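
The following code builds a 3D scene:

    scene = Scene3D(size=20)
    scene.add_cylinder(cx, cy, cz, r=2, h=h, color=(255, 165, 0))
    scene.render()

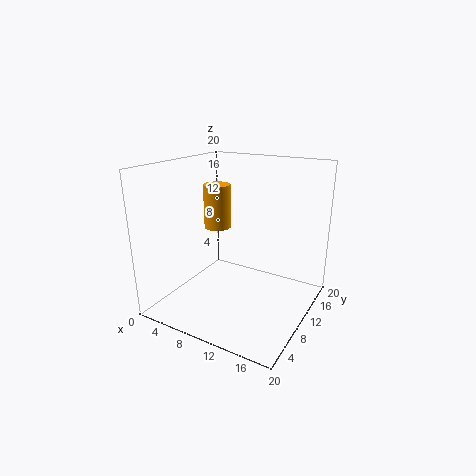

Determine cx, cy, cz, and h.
cx = 5; cy = 12.5; cz = 10; h = 6.5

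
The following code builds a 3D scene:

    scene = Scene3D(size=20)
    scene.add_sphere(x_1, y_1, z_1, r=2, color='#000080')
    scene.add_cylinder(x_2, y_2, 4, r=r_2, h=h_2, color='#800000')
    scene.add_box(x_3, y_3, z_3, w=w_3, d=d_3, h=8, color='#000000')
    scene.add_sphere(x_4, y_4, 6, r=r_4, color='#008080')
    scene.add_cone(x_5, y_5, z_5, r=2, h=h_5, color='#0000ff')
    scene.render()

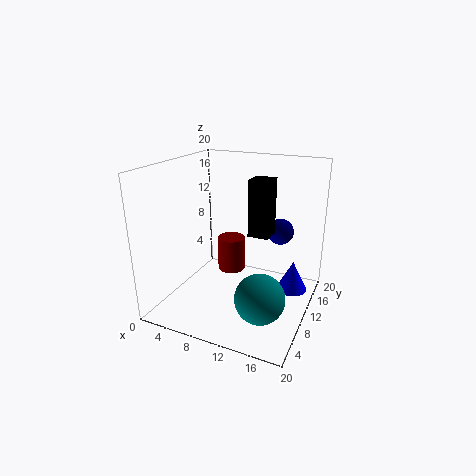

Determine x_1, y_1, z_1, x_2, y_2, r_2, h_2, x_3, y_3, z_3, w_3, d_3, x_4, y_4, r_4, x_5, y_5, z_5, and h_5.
x_1 = 14; y_1 = 17; z_1 = 9; x_2 = 8; y_2 = 12; r_2 = 2; h_2 = 5; x_3 = 11; y_3 = 11; z_3 = 10; w_3 = 3; d_3 = 3; x_4 = 16; y_4 = 3; r_4 = 3; x_5 = 18; y_5 = 10; z_5 = 4; h_5 = 4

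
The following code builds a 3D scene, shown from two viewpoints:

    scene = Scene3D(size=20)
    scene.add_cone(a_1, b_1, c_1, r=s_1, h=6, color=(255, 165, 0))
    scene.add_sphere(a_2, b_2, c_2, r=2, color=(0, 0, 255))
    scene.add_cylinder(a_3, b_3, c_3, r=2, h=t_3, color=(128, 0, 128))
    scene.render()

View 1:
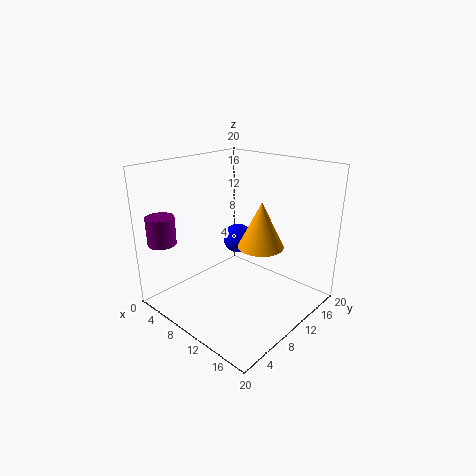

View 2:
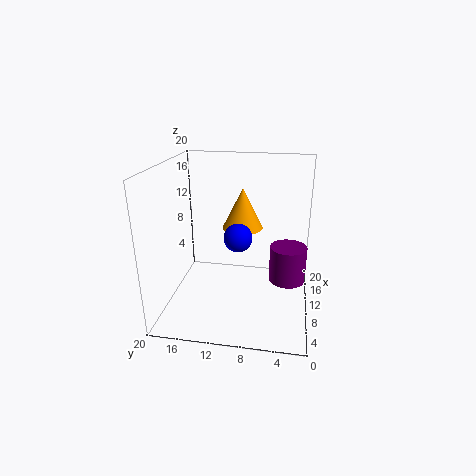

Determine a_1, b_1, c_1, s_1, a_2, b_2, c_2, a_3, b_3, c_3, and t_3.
a_1 = 14
b_1 = 10
c_1 = 10
s_1 = 3
a_2 = 10
b_2 = 10
c_2 = 10
a_3 = 2
b_3 = 3
c_3 = 9
t_3 = 4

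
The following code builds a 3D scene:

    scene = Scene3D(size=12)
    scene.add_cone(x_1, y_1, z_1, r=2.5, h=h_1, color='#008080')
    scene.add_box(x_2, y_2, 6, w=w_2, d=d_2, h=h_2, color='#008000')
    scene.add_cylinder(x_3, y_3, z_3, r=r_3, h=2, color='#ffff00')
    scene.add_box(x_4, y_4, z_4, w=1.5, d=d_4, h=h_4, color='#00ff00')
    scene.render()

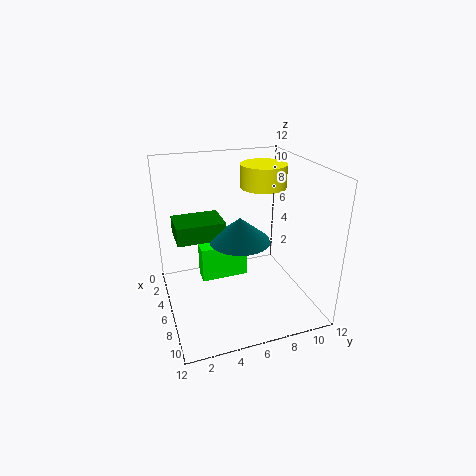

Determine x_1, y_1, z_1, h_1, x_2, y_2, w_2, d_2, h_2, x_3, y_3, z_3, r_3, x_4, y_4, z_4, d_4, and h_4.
x_1 = 6.5, y_1 = 6, z_1 = 6, h_1 = 2, x_2 = 3, y_2 = 1, w_2 = 3, d_2 = 4, h_2 = 1.5, x_3 = 4, y_3 = 9, z_3 = 9.5, r_3 = 2, x_4 = 4, y_4 = 3, z_4 = 2, d_4 = 4, h_4 = 3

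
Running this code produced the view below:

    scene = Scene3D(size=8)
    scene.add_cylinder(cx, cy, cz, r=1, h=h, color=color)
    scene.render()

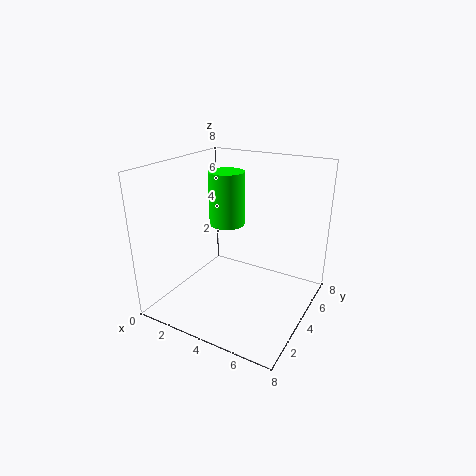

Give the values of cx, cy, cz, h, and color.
cx = 3; cy = 4.5; cz = 4.5; h = 3; color = 'lime'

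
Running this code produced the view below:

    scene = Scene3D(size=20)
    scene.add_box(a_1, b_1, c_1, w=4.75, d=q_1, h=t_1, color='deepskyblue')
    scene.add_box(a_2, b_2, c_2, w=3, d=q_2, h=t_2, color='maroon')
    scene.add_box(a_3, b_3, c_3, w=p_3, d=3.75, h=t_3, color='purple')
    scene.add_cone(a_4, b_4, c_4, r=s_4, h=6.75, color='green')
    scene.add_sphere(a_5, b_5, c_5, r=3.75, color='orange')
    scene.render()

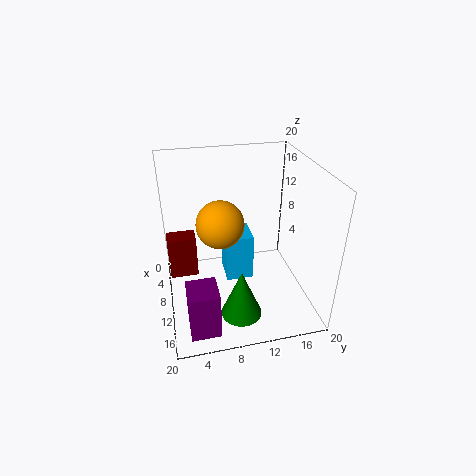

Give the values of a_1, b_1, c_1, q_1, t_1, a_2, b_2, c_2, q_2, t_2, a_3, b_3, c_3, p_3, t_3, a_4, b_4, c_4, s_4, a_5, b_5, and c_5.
a_1 = 2.25
b_1 = 9
c_1 = 0.25
q_1 = 4.25
t_1 = 7.5
a_2 = 3.25
b_2 = 0.25
c_2 = 1.75
q_2 = 4.25
t_2 = 6.5
a_3 = 15.5
b_3 = 2
c_3 = 2
p_3 = 4
t_3 = 6.25
a_4 = 15.25
b_4 = 9.25
c_4 = 1.25
s_4 = 2.75
a_5 = 4.5
b_5 = 8.5
c_5 = 9.25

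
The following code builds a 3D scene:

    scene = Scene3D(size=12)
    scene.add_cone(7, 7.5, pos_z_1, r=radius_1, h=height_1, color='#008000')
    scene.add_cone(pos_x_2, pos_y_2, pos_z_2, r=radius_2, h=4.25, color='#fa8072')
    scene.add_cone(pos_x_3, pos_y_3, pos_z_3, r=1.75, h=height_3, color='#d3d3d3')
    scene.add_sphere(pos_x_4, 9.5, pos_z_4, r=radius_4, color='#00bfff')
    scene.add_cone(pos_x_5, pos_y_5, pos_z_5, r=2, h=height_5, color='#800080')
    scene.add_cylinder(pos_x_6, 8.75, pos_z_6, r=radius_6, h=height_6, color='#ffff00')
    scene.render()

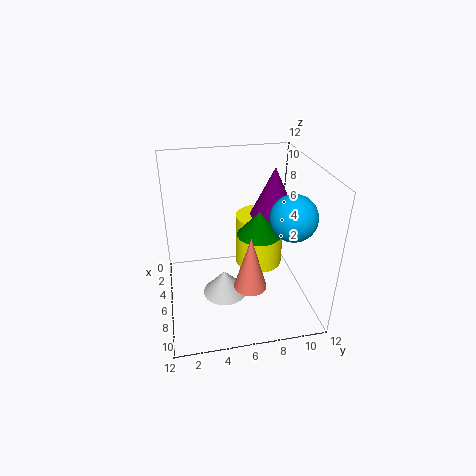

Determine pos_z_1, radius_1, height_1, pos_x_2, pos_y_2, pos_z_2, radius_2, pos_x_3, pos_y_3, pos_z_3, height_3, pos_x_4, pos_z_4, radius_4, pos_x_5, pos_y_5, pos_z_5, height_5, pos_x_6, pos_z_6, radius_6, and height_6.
pos_z_1 = 6.75, radius_1 = 1.75, height_1 = 2, pos_x_2 = 9.5, pos_y_2 = 6.25, pos_z_2 = 3.75, radius_2 = 1.25, pos_x_3 = 8, pos_y_3 = 4.5, pos_z_3 = 2.25, height_3 = 2, pos_x_4 = 9, pos_z_4 = 9, radius_4 = 1.75, pos_x_5 = 4.25, pos_y_5 = 9.5, pos_z_5 = 7, height_5 = 4.25, pos_x_6 = 2.75, pos_z_6 = 1.25, radius_6 = 2.25, height_6 = 5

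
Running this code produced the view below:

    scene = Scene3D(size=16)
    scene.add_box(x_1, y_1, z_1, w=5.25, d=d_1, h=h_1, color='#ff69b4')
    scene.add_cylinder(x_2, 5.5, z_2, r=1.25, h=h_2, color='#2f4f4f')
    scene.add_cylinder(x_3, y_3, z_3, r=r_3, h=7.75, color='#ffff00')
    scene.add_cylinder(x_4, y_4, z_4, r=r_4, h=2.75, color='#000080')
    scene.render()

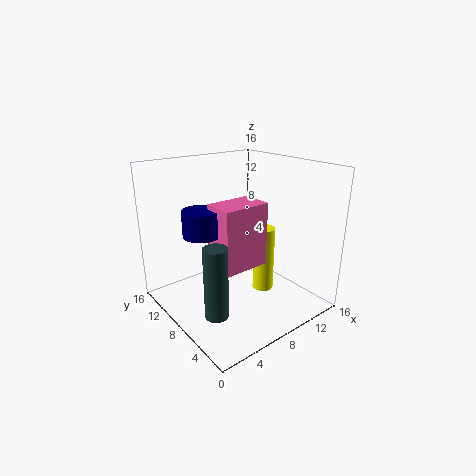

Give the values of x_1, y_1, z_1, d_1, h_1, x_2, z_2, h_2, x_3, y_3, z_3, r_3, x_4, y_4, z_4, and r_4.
x_1 = 4.75, y_1 = 5.5, z_1 = 5.25, d_1 = 3.5, h_1 = 7, x_2 = 3.25, z_2 = 1.25, h_2 = 7.75, x_3 = 11.5, y_3 = 7.5, z_3 = 0.75, r_3 = 1.25, x_4 = 4, y_4 = 9, z_4 = 9, r_4 = 2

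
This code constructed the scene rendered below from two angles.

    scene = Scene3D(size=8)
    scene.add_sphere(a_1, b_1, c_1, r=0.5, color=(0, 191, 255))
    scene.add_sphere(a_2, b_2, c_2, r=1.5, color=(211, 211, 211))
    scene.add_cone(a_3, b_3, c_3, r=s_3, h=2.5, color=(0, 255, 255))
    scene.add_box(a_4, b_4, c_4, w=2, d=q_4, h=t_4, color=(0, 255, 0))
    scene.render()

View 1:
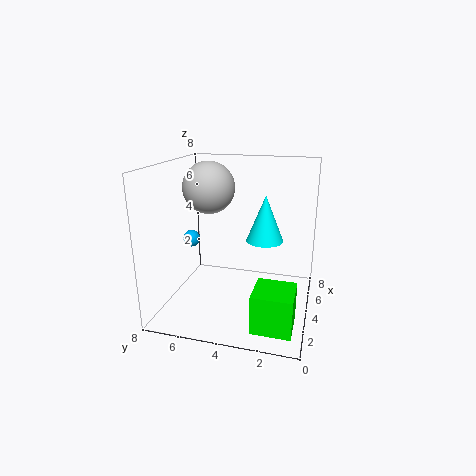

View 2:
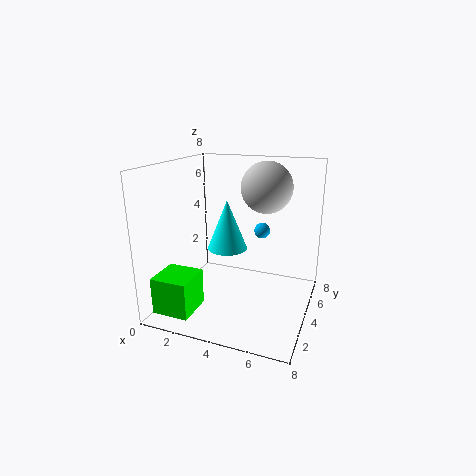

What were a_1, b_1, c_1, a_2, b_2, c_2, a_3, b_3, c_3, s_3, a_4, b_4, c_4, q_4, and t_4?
a_1 = 4.5
b_1 = 7
c_1 = 3.5
a_2 = 5
b_2 = 6
c_2 = 6.5
a_3 = 4
b_3 = 2.5
c_3 = 4
s_3 = 1
a_4 = 0.5
b_4 = 0.5
c_4 = 0.5
q_4 = 2
t_4 = 2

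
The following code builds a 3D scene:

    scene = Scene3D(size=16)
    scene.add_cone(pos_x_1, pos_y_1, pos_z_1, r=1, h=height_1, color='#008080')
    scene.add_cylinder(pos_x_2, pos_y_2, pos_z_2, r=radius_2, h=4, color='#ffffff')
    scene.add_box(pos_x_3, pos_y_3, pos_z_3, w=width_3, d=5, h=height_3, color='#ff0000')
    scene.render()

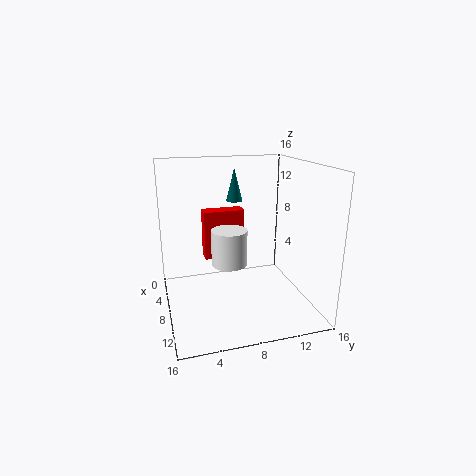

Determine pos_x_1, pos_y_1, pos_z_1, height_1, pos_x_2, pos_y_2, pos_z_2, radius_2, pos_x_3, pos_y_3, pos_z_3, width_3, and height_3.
pos_x_1 = 3, pos_y_1 = 9, pos_z_1 = 11, height_1 = 4, pos_x_2 = 8, pos_y_2 = 7, pos_z_2 = 5, radius_2 = 2, pos_x_3 = 2, pos_y_3 = 5, pos_z_3 = 4, width_3 = 2, height_3 = 6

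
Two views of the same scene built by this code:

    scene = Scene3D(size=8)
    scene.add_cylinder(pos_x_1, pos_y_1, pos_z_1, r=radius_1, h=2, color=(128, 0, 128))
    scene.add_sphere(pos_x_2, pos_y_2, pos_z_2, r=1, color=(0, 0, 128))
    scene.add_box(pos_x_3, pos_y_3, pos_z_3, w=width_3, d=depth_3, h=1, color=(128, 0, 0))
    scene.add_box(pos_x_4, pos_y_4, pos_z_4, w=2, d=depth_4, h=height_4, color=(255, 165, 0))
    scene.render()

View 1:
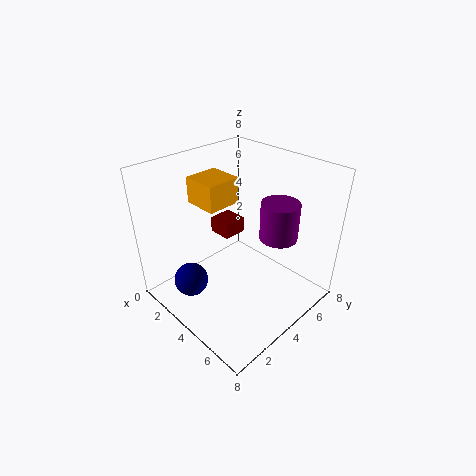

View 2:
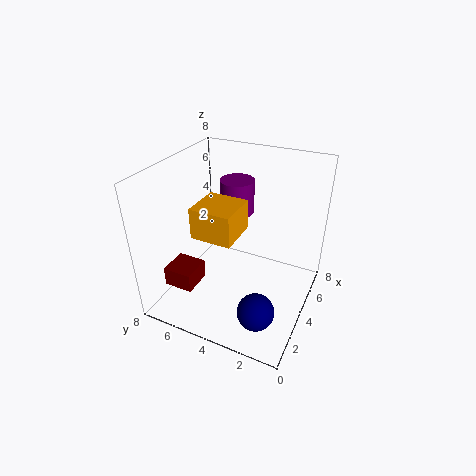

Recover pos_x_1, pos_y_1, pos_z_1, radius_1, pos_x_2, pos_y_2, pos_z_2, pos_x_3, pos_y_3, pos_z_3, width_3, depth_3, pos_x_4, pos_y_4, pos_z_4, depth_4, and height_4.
pos_x_1 = 6
pos_y_1 = 5
pos_z_1 = 4.5
radius_1 = 1
pos_x_2 = 2
pos_y_2 = 2
pos_z_2 = 1
pos_x_3 = 0.5
pos_y_3 = 5
pos_z_3 = 2.5
width_3 = 1.5
depth_3 = 1.5
pos_x_4 = 1
pos_y_4 = 3
pos_z_4 = 5.5
depth_4 = 2
height_4 = 1.5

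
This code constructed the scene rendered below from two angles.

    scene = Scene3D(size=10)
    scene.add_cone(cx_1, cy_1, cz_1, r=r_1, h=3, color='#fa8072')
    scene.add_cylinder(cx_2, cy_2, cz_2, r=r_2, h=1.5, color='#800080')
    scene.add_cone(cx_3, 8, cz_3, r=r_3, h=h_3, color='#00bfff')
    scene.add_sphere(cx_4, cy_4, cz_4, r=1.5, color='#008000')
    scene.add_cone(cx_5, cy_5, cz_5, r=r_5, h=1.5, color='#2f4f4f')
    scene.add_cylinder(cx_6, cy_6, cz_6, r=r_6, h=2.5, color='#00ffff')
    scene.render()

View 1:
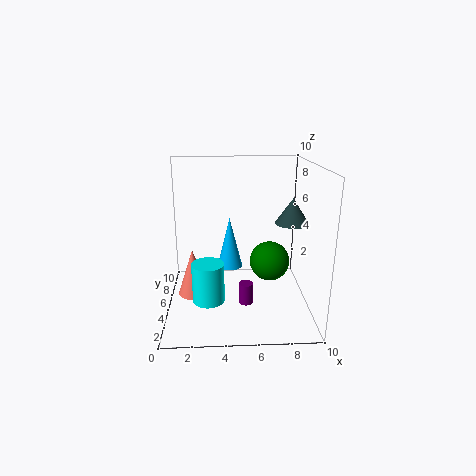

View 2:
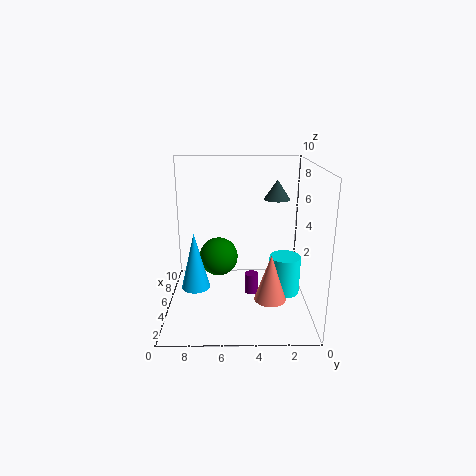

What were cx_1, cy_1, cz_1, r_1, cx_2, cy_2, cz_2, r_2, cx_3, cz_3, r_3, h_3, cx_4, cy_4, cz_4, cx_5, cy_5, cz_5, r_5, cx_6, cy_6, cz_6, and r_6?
cx_1 = 2; cy_1 = 3; cz_1 = 2; r_1 = 1; cx_2 = 5.5; cy_2 = 4; cz_2 = 0.5; r_2 = 0.5; cx_3 = 4.5; cz_3 = 1.5; r_3 = 1; h_3 = 4; cx_4 = 7.5; cy_4 = 6.5; cz_4 = 2.5; cx_5 = 8; cy_5 = 2; cz_5 = 7; r_5 = 1; cx_6 = 3; cy_6 = 2; cz_6 = 2; r_6 = 1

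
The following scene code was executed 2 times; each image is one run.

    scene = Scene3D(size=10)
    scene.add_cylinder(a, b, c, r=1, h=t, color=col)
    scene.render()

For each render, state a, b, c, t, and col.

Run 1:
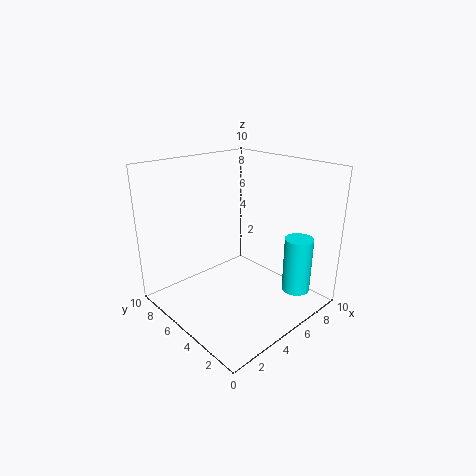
a = 8, b = 2, c = 1, t = 4, col = 'cyan'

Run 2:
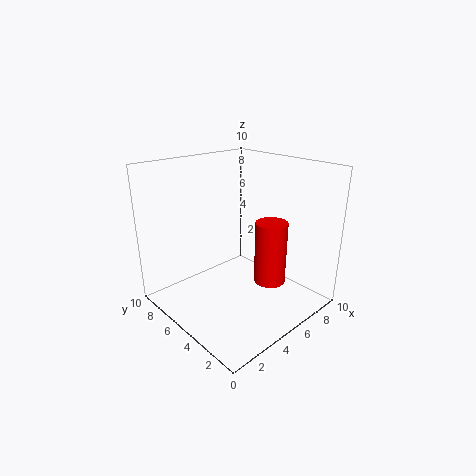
a = 5, b = 2, c = 3, t = 4, col = 'red'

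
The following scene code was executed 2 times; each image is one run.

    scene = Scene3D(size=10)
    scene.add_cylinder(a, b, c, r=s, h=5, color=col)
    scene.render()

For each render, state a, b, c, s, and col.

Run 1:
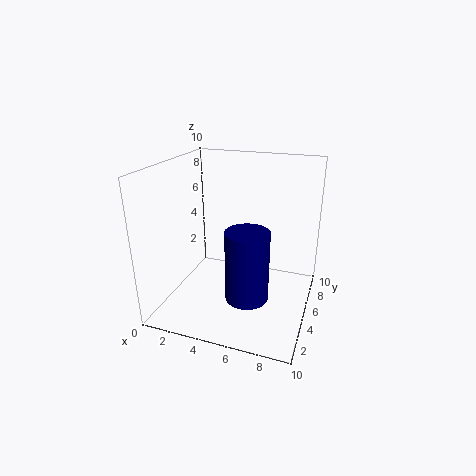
a = 6; b = 4; c = 1; s = 1.5; col = 'navy'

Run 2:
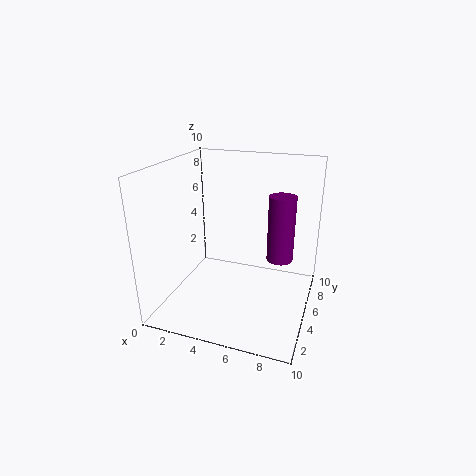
a = 7.5; b = 7.5; c = 2.5; s = 1; col = 'purple'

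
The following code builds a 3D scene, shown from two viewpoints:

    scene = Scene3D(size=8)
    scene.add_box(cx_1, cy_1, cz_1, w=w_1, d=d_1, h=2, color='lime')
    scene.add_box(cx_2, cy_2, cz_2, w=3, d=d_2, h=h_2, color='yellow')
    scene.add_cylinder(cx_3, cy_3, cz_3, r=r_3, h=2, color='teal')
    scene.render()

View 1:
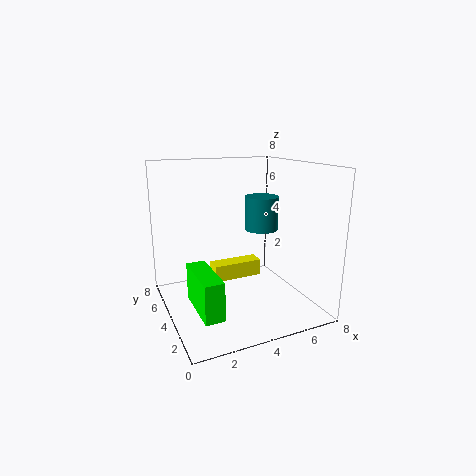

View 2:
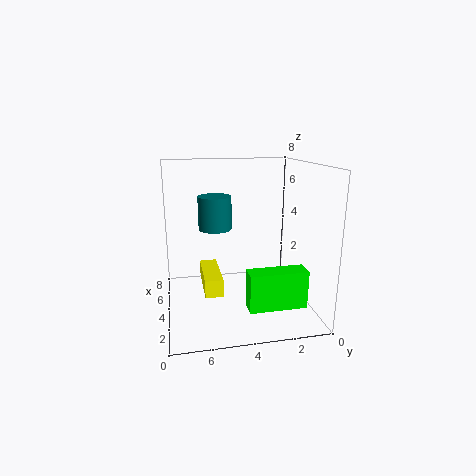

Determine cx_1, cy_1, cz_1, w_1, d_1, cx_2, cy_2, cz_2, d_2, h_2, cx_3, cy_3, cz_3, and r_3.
cx_1 = 1, cy_1 = 1, cz_1 = 1, w_1 = 1, d_1 = 3, cx_2 = 3, cy_2 = 5, cz_2 = 1, d_2 = 1, h_2 = 1, cx_3 = 6, cy_3 = 5, cz_3 = 4, r_3 = 1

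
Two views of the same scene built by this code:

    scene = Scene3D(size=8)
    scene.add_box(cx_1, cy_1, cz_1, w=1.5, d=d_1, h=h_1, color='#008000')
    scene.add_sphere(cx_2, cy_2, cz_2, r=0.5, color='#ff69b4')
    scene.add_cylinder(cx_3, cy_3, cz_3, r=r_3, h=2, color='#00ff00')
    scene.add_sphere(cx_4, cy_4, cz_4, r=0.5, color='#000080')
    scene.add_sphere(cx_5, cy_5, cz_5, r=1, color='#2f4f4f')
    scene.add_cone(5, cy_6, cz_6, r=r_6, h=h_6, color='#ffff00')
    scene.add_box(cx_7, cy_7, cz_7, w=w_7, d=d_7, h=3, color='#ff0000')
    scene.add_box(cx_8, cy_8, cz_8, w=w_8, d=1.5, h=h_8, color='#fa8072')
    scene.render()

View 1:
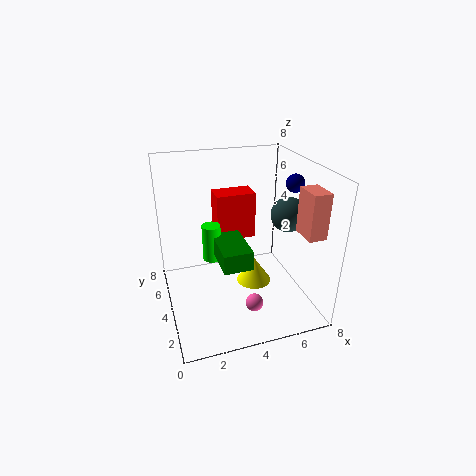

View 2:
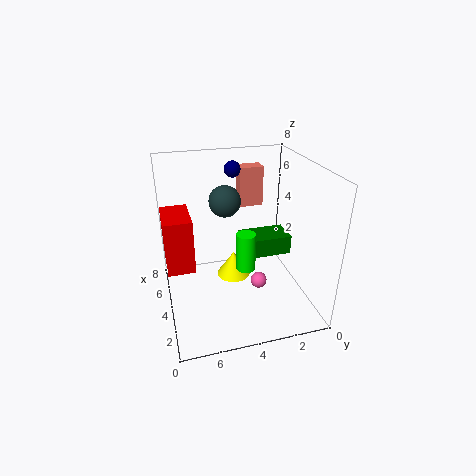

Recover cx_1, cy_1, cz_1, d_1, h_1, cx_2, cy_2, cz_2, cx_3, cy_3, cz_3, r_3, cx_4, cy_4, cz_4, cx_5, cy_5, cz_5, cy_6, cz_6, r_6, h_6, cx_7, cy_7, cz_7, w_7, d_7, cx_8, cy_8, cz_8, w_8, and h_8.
cx_1 = 2.5, cy_1 = 1.5, cz_1 = 3.5, d_1 = 2.5, h_1 = 1, cx_2 = 4.5, cy_2 = 2.5, cz_2 = 0.5, cx_3 = 2.5, cy_3 = 4, cz_3 = 3, r_3 = 0.5, cx_4 = 7, cy_4 = 3.5, cz_4 = 7, cx_5 = 7, cy_5 = 4, cz_5 = 5, cy_6 = 4, cz_6 = 1, r_6 = 1, h_6 = 1.5, cx_7 = 3.5, cy_7 = 6.5, cz_7 = 2.5, w_7 = 2.5, d_7 = 1.5, cx_8 = 7, cy_8 = 1.5, cz_8 = 4.5, w_8 = 1, h_8 = 2.5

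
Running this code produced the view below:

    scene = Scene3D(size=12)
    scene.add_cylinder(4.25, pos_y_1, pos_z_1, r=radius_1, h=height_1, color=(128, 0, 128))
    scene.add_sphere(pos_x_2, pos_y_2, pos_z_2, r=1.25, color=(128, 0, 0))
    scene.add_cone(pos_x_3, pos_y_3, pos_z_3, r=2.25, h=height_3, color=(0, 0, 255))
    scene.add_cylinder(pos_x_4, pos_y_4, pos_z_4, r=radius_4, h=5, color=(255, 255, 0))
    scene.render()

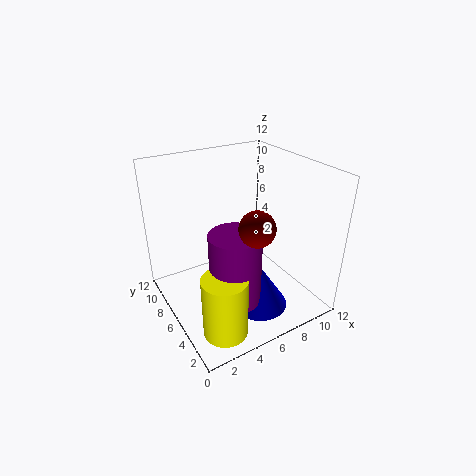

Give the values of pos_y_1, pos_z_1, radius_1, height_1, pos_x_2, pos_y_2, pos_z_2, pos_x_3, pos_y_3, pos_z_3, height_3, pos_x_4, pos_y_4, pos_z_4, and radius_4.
pos_y_1 = 3.5
pos_z_1 = 2.25
radius_1 = 2
height_1 = 5.75
pos_x_2 = 4.75
pos_y_2 = 1.5
pos_z_2 = 9.25
pos_x_3 = 6.25
pos_y_3 = 3
pos_z_3 = 1.25
height_3 = 3.5
pos_x_4 = 2.75
pos_y_4 = 2.5
pos_z_4 = 0.25
radius_4 = 1.75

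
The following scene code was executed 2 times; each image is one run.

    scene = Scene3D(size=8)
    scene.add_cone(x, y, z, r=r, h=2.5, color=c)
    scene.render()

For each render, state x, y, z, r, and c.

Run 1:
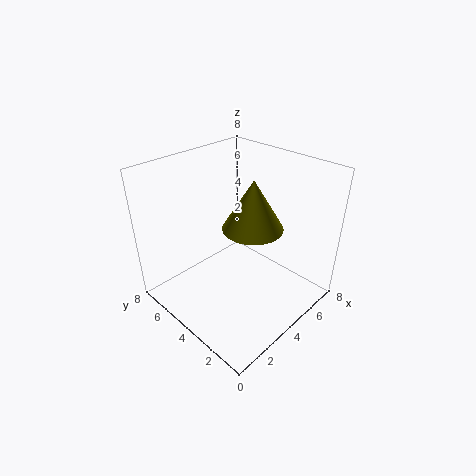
x = 3.5, y = 2.5, z = 5.5, r = 1.5, c = 'olive'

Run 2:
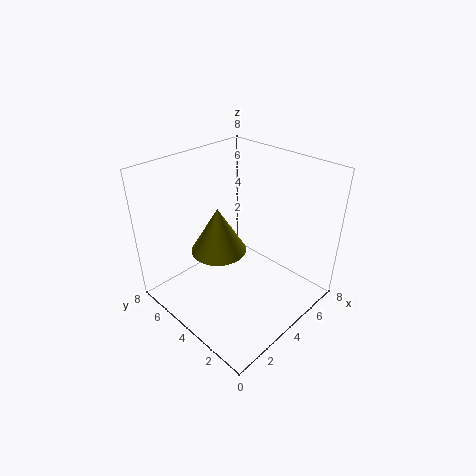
x = 3, y = 4.5, z = 3.5, r = 1.5, c = 'olive'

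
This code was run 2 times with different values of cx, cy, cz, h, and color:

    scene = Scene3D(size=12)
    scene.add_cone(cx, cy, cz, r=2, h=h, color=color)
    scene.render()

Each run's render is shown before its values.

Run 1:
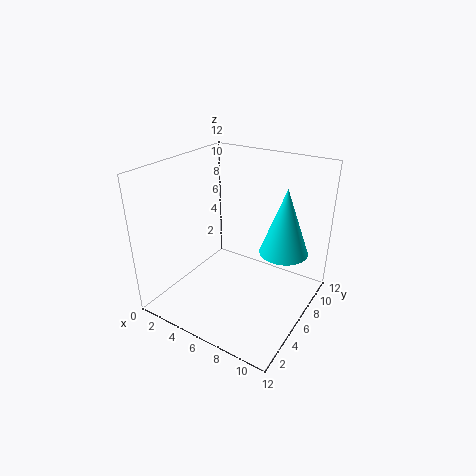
cx = 9.5
cy = 7.5
cz = 5
h = 5.5
color = 'cyan'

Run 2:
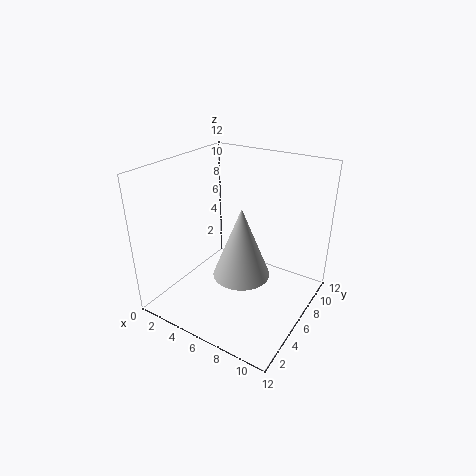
cx = 8.5
cy = 2.5
cz = 5.5
h = 5
color = 'lightgray'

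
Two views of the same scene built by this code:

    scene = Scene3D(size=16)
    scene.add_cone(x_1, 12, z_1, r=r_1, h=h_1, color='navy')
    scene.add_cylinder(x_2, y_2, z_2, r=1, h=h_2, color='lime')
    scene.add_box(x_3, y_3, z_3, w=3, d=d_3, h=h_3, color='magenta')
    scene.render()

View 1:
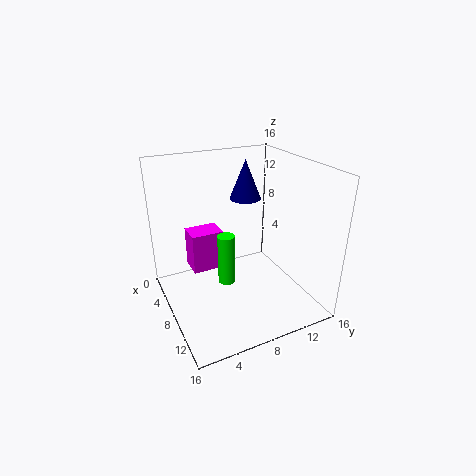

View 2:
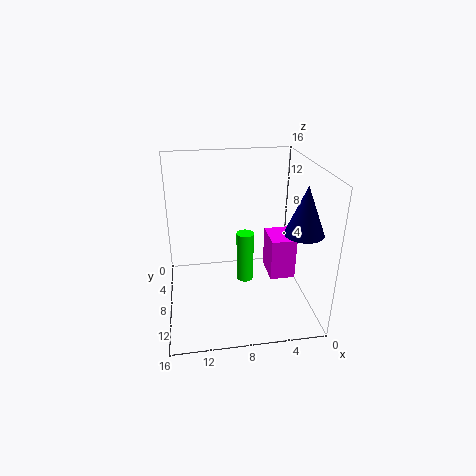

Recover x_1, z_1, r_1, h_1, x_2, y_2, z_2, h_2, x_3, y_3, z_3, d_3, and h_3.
x_1 = 2, z_1 = 10, r_1 = 2, h_1 = 5, x_2 = 7, y_2 = 7, z_2 = 2, h_2 = 6, x_3 = 1, y_3 = 4, z_3 = 2, d_3 = 4, h_3 = 5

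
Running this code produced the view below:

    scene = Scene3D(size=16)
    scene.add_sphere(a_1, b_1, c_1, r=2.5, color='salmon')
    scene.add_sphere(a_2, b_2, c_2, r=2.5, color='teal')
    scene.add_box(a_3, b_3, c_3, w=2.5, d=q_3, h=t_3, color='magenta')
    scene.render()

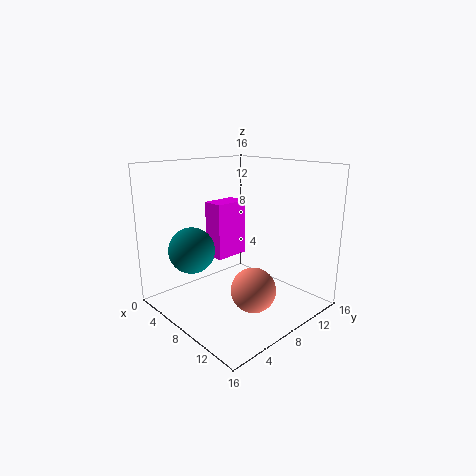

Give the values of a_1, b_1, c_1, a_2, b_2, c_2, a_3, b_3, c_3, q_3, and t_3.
a_1 = 10.5; b_1 = 8; c_1 = 2.5; a_2 = 5.5; b_2 = 3.5; c_2 = 7; a_3 = 3.5; b_3 = 7; c_3 = 5; q_3 = 4; t_3 = 6.5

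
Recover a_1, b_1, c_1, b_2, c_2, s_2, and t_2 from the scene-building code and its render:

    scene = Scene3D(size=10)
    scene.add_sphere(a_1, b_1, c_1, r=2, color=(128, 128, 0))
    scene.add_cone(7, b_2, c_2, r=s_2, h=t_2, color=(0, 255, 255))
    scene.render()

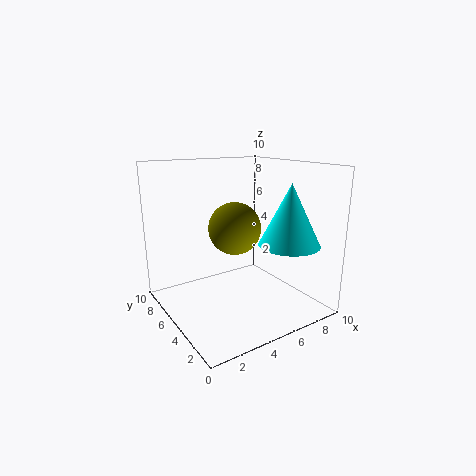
a_1 = 6
b_1 = 7
c_1 = 5
b_2 = 2
c_2 = 5
s_2 = 2
t_2 = 4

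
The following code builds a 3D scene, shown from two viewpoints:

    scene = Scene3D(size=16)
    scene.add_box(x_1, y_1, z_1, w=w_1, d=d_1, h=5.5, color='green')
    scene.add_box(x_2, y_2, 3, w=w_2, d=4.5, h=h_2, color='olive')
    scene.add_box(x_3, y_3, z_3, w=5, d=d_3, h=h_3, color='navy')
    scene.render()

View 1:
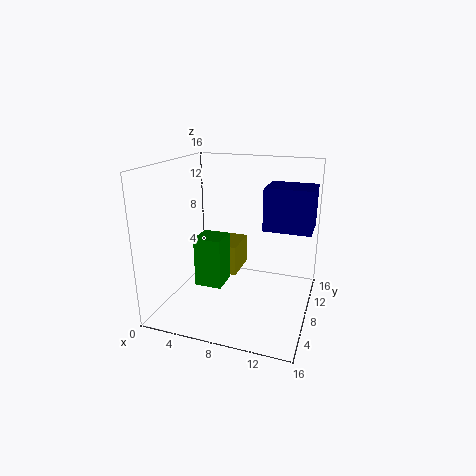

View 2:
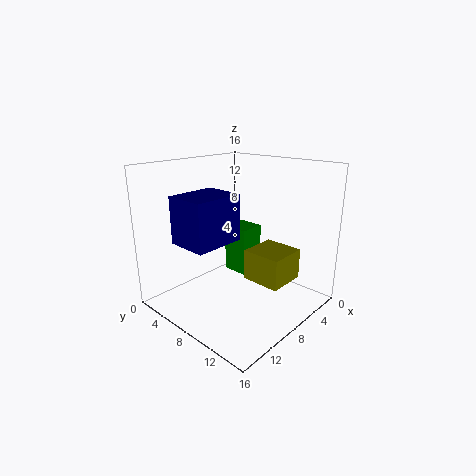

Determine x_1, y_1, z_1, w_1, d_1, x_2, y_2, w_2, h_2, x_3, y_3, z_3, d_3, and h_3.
x_1 = 4; y_1 = 5; z_1 = 3; w_1 = 3; d_1 = 3; x_2 = 3; y_2 = 8.5; w_2 = 4.5; h_2 = 3.5; x_3 = 11; y_3 = 7; z_3 = 9.5; d_3 = 4; h_3 = 4.5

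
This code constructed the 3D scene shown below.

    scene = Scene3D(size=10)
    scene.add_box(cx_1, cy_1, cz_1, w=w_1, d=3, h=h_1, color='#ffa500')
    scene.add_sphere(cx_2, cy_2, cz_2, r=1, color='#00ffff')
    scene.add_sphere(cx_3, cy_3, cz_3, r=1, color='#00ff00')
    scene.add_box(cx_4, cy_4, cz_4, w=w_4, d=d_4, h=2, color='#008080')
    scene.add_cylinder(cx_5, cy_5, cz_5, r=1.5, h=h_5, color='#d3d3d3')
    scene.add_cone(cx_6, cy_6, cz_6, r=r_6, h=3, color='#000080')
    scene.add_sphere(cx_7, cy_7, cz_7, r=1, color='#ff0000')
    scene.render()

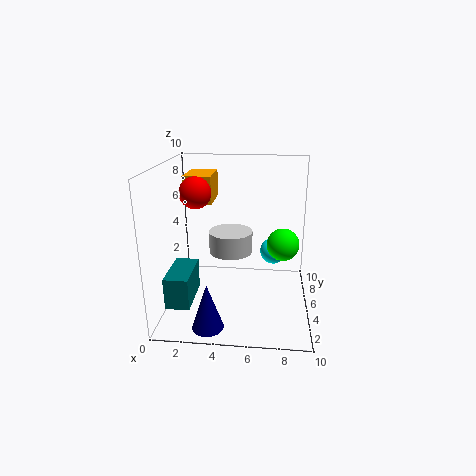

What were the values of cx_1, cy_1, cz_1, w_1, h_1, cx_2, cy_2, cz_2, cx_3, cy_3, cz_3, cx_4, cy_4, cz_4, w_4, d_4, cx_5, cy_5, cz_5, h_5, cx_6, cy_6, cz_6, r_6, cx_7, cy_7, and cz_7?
cx_1 = 1; cy_1 = 6; cz_1 = 7; w_1 = 2; h_1 = 2; cx_2 = 7.5; cy_2 = 7.5; cz_2 = 3; cx_3 = 8; cy_3 = 3; cz_3 = 5.5; cx_4 = 1; cy_4 = 0.5; cz_4 = 2; w_4 = 1.5; d_4 = 3; cx_5 = 4.5; cy_5 = 5; cz_5 = 4; h_5 = 1.5; cx_6 = 3.5; cy_6 = 1; cz_6 = 0.5; r_6 = 1; cx_7 = 2.5; cy_7 = 3.5; cz_7 = 8.5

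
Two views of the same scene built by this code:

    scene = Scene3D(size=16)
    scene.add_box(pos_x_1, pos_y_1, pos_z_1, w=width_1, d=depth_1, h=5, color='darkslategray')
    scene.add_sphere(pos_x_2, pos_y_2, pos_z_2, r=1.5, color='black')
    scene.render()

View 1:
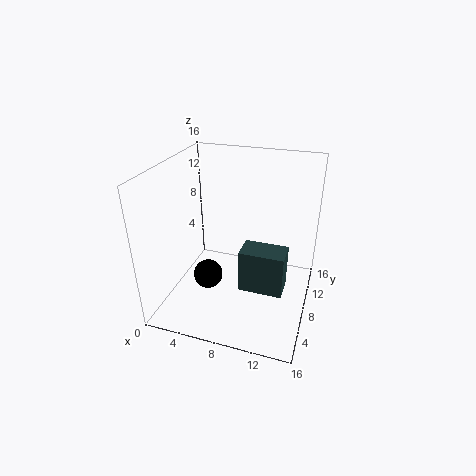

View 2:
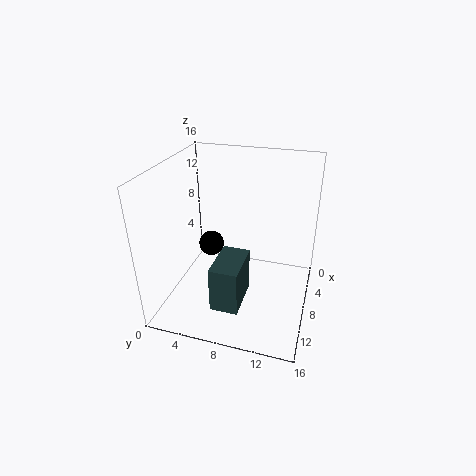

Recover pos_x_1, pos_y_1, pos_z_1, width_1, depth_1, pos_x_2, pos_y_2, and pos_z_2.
pos_x_1 = 8.5, pos_y_1 = 6.5, pos_z_1 = 2, width_1 = 5, depth_1 = 3, pos_x_2 = 6, pos_y_2 = 4, pos_z_2 = 5.5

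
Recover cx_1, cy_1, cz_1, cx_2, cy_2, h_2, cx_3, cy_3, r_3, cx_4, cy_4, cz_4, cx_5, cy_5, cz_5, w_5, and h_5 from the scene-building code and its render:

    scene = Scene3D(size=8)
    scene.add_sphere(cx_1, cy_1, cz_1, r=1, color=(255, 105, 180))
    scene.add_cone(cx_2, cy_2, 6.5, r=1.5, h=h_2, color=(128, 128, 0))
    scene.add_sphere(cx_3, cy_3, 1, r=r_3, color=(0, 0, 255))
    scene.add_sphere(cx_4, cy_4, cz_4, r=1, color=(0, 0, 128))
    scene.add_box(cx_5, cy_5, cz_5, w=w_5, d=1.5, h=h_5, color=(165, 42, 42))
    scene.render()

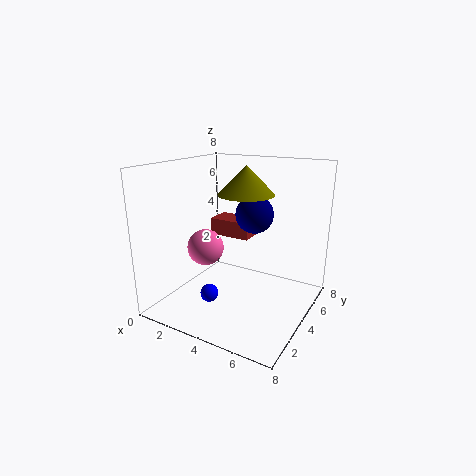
cx_1 = 2.5
cy_1 = 3
cz_1 = 3.5
cx_2 = 4.5
cy_2 = 4
h_2 = 1.5
cx_3 = 3
cy_3 = 2.5
r_3 = 0.5
cx_4 = 5
cy_4 = 4
cz_4 = 5.5
cx_5 = 1.5
cy_5 = 5
cz_5 = 3.5
w_5 = 2.5
h_5 = 1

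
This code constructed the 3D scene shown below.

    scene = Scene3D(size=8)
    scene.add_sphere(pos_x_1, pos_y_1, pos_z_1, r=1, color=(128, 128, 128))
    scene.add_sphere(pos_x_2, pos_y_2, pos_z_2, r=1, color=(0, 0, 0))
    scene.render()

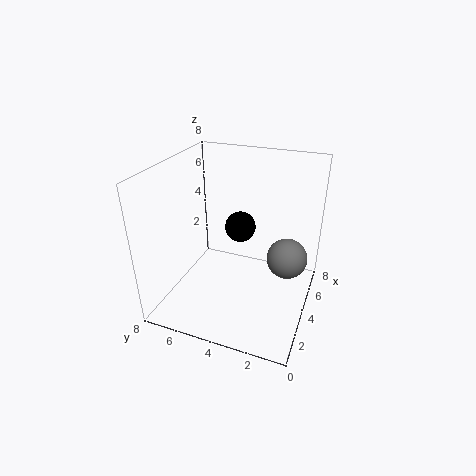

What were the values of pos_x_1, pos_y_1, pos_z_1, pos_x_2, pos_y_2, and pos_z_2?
pos_x_1 = 3, pos_y_1 = 1, pos_z_1 = 4, pos_x_2 = 7, pos_y_2 = 5, pos_z_2 = 3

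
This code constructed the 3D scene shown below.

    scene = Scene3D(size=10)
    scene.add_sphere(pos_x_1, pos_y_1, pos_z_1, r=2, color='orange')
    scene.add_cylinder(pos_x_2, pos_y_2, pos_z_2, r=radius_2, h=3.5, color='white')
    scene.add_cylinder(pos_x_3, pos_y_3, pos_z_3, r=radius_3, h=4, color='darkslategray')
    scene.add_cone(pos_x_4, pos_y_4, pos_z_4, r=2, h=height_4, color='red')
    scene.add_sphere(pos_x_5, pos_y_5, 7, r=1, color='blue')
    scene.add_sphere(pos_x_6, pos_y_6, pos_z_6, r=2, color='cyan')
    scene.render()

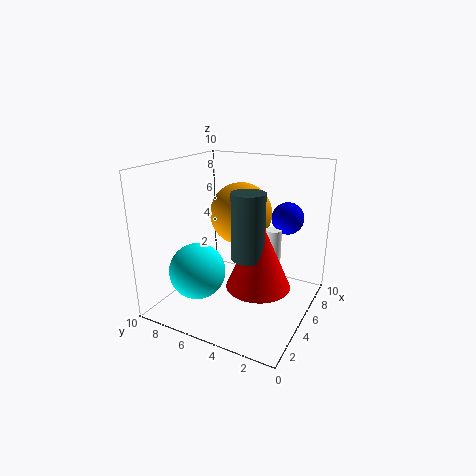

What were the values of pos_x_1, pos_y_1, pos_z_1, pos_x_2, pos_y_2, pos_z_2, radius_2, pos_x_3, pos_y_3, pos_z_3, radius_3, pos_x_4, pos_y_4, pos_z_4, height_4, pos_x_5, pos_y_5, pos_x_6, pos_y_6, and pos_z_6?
pos_x_1 = 4.5, pos_y_1 = 4.5, pos_z_1 = 7, pos_x_2 = 4, pos_y_2 = 2, pos_z_2 = 3, radius_2 = 0.5, pos_x_3 = 2.5, pos_y_3 = 3, pos_z_3 = 5, radius_3 = 1, pos_x_4 = 3, pos_y_4 = 2.5, pos_z_4 = 3, height_4 = 4.5, pos_x_5 = 5, pos_y_5 = 1.5, pos_x_6 = 3.5, pos_y_6 = 7.5, pos_z_6 = 2.5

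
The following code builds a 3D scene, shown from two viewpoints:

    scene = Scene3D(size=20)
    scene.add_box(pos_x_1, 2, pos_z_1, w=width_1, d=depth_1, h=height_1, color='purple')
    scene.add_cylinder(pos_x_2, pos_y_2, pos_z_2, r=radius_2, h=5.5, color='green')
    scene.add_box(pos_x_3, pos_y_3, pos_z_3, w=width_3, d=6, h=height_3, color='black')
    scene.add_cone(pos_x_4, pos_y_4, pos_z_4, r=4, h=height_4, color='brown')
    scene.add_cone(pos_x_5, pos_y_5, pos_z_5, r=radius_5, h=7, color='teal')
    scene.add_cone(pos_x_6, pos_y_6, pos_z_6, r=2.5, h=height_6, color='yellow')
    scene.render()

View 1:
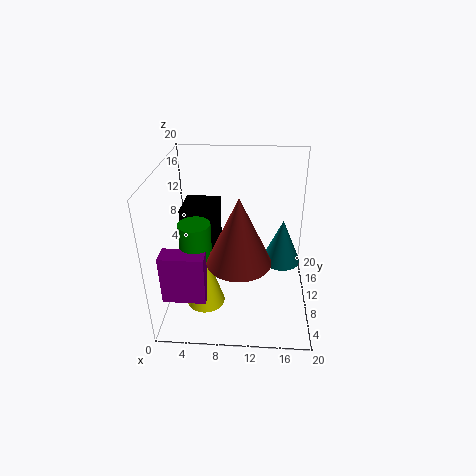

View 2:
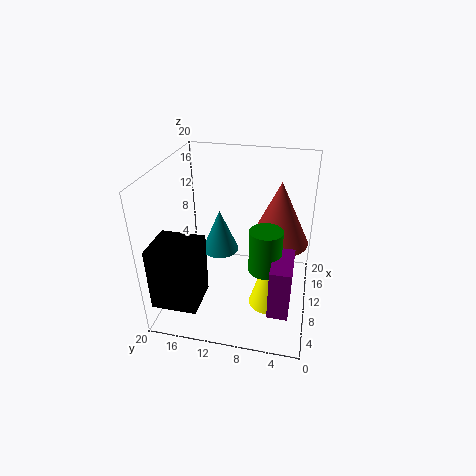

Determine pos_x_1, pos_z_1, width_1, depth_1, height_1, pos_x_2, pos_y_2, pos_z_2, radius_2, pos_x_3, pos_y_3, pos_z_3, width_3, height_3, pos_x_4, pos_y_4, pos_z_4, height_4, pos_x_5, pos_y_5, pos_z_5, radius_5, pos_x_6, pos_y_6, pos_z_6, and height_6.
pos_x_1 = 1
pos_z_1 = 5
width_1 = 5.5
depth_1 = 2.5
height_1 = 6.5
pos_x_2 = 5
pos_y_2 = 5.5
pos_z_2 = 9
radius_2 = 2
pos_x_3 = 1
pos_y_3 = 13.5
pos_z_3 = 3.5
width_3 = 5.5
height_3 = 8.5
pos_x_4 = 10.5
pos_y_4 = 4.5
pos_z_4 = 10
height_4 = 8.5
pos_x_5 = 16.5
pos_y_5 = 14.5
pos_z_5 = 3.5
radius_5 = 3
pos_x_6 = 6
pos_y_6 = 5
pos_z_6 = 3
height_6 = 8.5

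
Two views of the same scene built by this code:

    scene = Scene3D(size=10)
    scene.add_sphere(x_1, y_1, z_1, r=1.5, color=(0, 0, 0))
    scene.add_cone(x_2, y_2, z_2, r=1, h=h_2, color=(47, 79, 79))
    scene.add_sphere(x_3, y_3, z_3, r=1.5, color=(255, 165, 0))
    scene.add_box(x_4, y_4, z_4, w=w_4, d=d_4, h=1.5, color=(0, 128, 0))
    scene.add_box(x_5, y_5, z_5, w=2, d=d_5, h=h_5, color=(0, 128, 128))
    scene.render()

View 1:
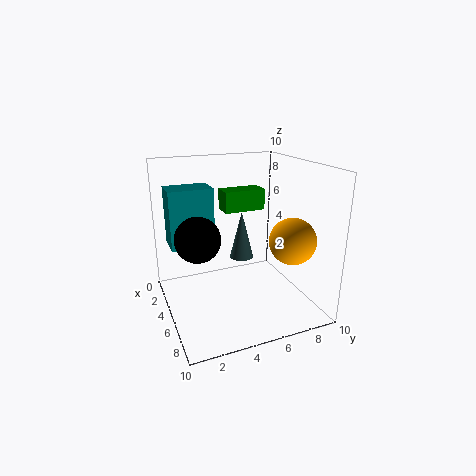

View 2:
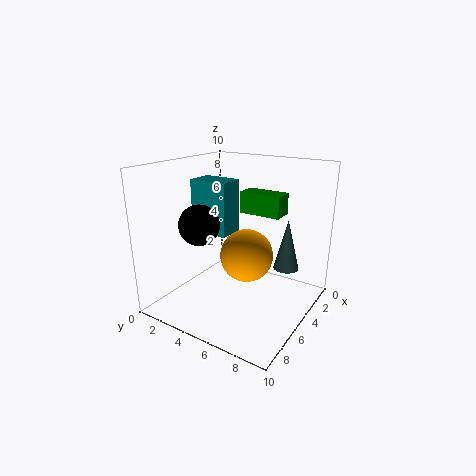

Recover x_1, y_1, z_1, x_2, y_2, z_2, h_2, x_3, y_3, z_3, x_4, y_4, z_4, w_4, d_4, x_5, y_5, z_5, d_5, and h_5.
x_1 = 5.5, y_1 = 2, z_1 = 5.5, x_2 = 1, y_2 = 7, z_2 = 1.5, h_2 = 4, x_3 = 8, y_3 = 7.5, z_3 = 5.5, x_4 = 2.5, y_4 = 4.5, z_4 = 6.5, w_4 = 1.5, d_4 = 3, x_5 = 2.5, y_5 = 0.5, z_5 = 4.5, d_5 = 3, h_5 = 4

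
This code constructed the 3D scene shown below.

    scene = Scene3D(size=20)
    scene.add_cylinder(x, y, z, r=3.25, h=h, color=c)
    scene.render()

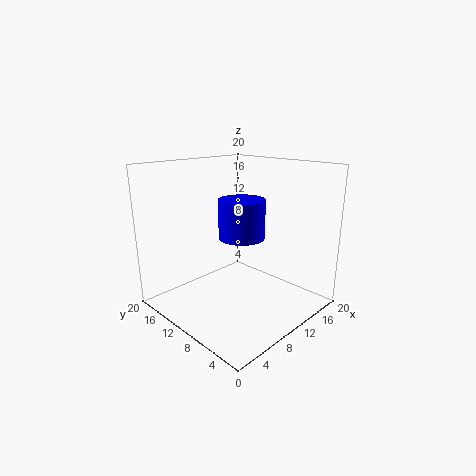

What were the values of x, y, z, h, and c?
x = 11; y = 10.25; z = 9.75; h = 5.5; c = 'blue'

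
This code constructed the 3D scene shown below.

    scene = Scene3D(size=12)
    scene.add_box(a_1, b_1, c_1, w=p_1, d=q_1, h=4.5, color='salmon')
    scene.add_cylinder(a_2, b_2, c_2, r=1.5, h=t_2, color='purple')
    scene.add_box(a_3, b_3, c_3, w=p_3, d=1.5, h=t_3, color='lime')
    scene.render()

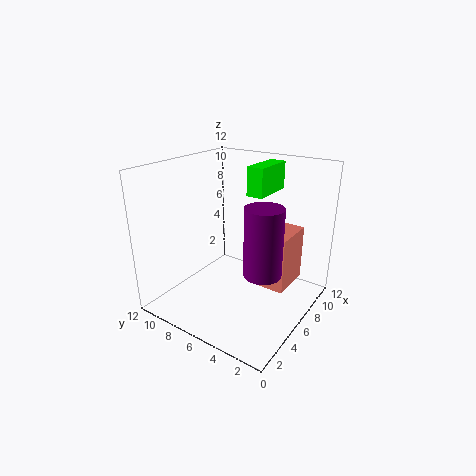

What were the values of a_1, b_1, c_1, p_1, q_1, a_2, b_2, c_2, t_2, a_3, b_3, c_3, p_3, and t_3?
a_1 = 5.5; b_1 = 1.5; c_1 = 2.5; p_1 = 3.5; q_1 = 3; a_2 = 5; b_2 = 3; c_2 = 4; t_2 = 5.5; a_3 = 8; b_3 = 5; c_3 = 9; p_3 = 4; t_3 = 2.5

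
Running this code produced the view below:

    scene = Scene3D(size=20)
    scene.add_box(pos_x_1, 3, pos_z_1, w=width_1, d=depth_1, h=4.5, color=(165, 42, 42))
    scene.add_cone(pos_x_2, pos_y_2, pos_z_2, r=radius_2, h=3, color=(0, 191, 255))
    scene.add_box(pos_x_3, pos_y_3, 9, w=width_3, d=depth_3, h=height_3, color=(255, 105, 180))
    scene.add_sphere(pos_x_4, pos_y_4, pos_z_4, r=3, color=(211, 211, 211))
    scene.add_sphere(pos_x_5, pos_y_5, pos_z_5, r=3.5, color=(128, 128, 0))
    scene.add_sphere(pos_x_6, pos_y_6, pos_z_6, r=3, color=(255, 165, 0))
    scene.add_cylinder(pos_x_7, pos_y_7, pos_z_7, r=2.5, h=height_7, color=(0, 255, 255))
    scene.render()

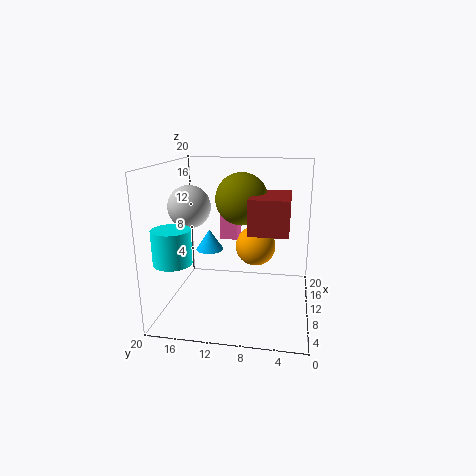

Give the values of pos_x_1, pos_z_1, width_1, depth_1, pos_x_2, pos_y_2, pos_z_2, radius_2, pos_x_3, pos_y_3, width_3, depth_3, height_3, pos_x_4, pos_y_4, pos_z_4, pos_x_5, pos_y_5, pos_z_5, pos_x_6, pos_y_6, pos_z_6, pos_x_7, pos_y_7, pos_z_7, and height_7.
pos_x_1 = 5; pos_z_1 = 12; width_1 = 7; depth_1 = 5; pos_x_2 = 11.5; pos_y_2 = 14.5; pos_z_2 = 7.5; radius_2 = 2; pos_x_3 = 12; pos_y_3 = 10.5; width_3 = 3; depth_3 = 2.5; height_3 = 5.5; pos_x_4 = 10.5; pos_y_4 = 17; pos_z_4 = 14; pos_x_5 = 10; pos_y_5 = 9.5; pos_z_5 = 15.5; pos_x_6 = 14; pos_y_6 = 8; pos_z_6 = 7.5; pos_x_7 = 4.5; pos_y_7 = 17.5; pos_z_7 = 8; height_7 = 4.5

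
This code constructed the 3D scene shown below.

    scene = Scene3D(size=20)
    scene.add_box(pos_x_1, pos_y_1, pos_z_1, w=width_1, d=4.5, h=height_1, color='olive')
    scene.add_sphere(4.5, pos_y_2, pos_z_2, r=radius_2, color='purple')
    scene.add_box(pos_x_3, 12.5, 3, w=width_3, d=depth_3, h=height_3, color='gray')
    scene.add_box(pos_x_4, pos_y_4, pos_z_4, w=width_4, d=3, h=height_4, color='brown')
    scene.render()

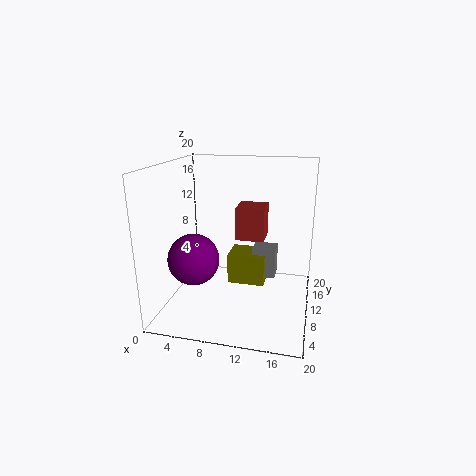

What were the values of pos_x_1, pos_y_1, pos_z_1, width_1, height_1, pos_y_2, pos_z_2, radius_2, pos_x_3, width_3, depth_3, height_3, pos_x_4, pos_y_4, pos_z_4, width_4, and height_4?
pos_x_1 = 8; pos_y_1 = 11.5; pos_z_1 = 2; width_1 = 5.5; height_1 = 4.5; pos_y_2 = 7; pos_z_2 = 7.5; radius_2 = 3.5; pos_x_3 = 11.5; width_3 = 3.5; depth_3 = 3; height_3 = 4.5; pos_x_4 = 12; pos_y_4 = 0.5; pos_z_4 = 13.5; width_4 = 3; height_4 = 3.5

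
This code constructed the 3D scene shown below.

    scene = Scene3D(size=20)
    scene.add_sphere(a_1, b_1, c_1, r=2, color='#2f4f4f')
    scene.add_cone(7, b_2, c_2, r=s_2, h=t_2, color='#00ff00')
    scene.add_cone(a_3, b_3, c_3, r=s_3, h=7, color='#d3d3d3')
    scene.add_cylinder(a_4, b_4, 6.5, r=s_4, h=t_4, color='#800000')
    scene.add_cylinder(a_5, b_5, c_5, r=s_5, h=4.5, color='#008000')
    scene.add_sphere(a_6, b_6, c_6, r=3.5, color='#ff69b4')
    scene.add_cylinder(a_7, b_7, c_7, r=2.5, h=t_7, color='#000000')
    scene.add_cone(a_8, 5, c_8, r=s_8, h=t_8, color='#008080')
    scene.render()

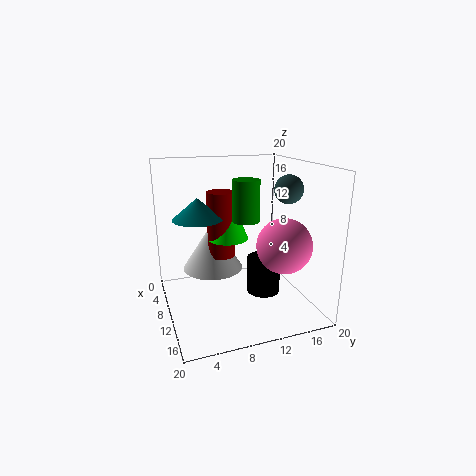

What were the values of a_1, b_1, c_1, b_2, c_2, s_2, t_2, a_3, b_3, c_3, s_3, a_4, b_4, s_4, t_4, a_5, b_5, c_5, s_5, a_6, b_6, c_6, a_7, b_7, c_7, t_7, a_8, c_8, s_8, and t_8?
a_1 = 11, b_1 = 17, c_1 = 16.5, b_2 = 9.5, c_2 = 9, s_2 = 3, t_2 = 7, a_3 = 5.5, b_3 = 7.5, c_3 = 4, s_3 = 4.5, a_4 = 7, b_4 = 8.5, s_4 = 2, t_4 = 9.5, a_5 = 18, b_5 = 8, c_5 = 15, s_5 = 1.5, a_6 = 16, b_6 = 14, c_6 = 10.5, a_7 = 9, b_7 = 14.5, c_7 = 0.5, t_7 = 5.5, a_8 = 7.5, c_8 = 12.5, s_8 = 3.5, t_8 = 3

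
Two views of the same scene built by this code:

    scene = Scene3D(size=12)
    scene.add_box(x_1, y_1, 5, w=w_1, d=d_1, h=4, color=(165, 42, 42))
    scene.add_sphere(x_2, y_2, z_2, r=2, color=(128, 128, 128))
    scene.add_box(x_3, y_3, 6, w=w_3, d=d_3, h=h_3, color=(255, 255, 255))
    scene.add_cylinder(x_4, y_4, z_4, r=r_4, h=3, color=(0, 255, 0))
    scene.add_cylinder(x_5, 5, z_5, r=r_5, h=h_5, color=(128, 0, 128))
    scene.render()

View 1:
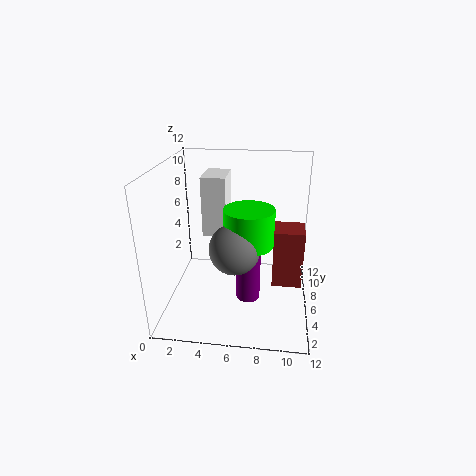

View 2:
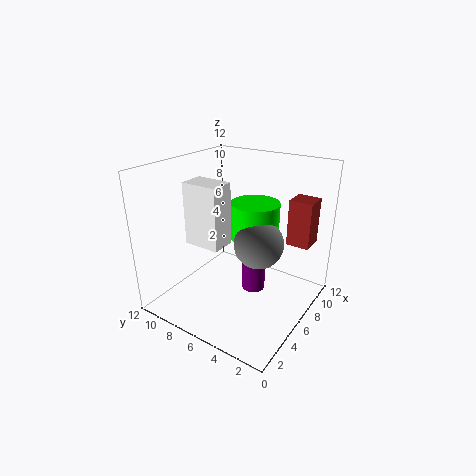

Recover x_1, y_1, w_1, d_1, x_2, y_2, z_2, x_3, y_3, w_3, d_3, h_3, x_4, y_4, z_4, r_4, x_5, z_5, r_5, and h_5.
x_1 = 9, y_1 = 1, w_1 = 2, d_1 = 2, x_2 = 6, y_2 = 4, z_2 = 6, x_3 = 3, y_3 = 6, w_3 = 2, d_3 = 3, h_3 = 5, x_4 = 7, y_4 = 5, z_4 = 6, r_4 = 2, x_5 = 7, z_5 = 1, r_5 = 1, h_5 = 4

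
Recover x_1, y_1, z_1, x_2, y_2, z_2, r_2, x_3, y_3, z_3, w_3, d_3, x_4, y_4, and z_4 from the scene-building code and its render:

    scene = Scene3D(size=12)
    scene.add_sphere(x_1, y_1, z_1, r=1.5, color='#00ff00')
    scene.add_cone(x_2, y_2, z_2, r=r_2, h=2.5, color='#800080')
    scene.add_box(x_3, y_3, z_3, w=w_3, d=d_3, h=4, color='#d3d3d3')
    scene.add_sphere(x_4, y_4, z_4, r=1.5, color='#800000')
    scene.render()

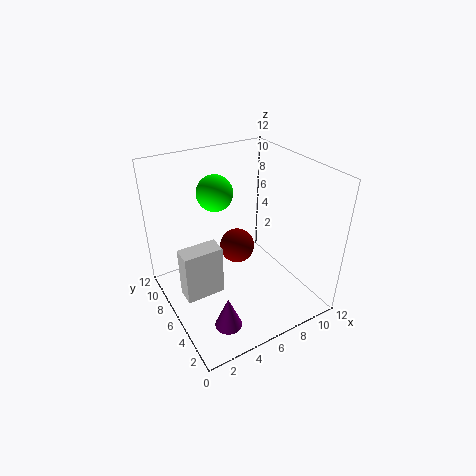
x_1 = 5, y_1 = 8, z_1 = 9.5, x_2 = 2.5, y_2 = 1.5, z_2 = 2, r_2 = 1, x_3 = 0.5, y_3 = 4, z_3 = 3, w_3 = 3, d_3 = 1.5, x_4 = 6.5, y_4 = 7, z_4 = 4.5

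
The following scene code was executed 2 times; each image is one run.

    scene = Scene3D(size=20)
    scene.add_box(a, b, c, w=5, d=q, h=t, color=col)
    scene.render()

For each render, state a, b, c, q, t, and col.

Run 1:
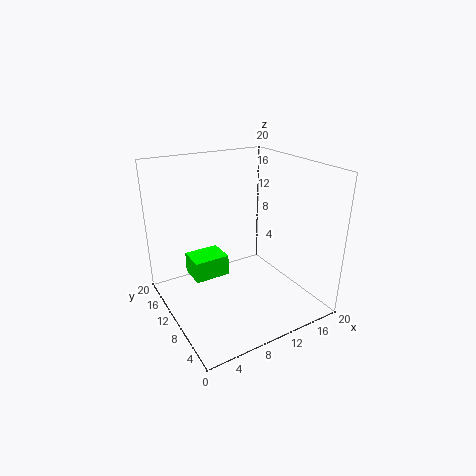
a = 4
b = 11
c = 4
q = 4
t = 3
col = 'lime'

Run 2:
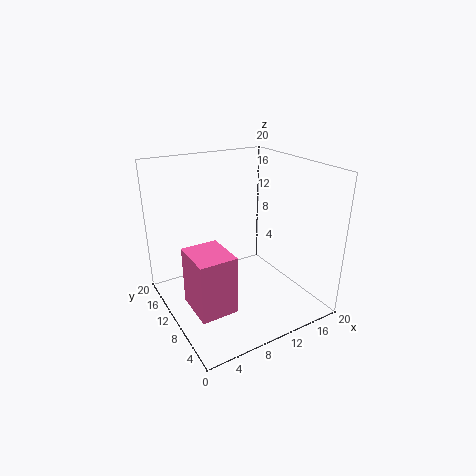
a = 2
b = 5
c = 2
q = 6
t = 8
col = 'hotpink'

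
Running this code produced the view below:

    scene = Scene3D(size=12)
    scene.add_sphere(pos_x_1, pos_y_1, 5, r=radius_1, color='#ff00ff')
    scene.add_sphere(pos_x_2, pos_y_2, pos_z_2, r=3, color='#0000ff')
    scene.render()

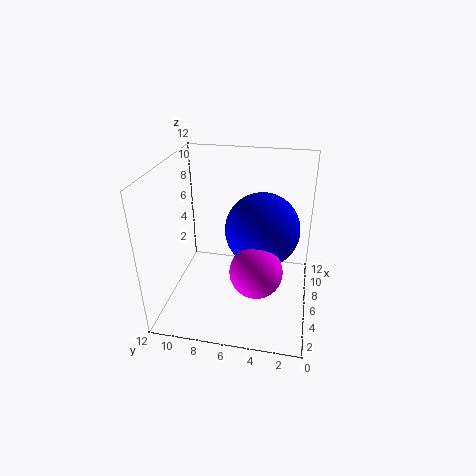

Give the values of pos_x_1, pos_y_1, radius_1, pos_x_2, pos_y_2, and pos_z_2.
pos_x_1 = 3
pos_y_1 = 4
radius_1 = 2
pos_x_2 = 6
pos_y_2 = 4
pos_z_2 = 7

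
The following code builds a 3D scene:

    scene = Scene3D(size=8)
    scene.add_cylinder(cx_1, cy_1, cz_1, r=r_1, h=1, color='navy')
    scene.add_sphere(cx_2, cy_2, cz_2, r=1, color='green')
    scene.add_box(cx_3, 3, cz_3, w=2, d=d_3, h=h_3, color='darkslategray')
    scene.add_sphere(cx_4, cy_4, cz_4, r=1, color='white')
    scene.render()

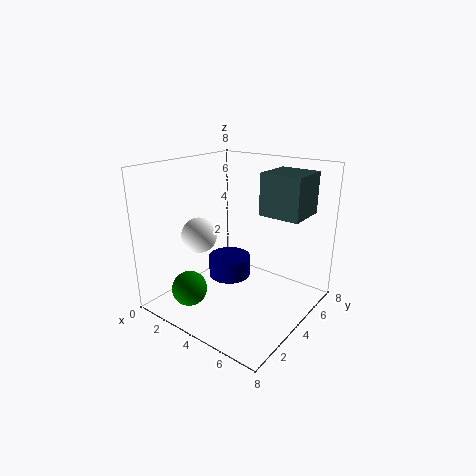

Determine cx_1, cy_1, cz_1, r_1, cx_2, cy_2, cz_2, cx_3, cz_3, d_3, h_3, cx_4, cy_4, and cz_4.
cx_1 = 5
cy_1 = 2
cz_1 = 3
r_1 = 1
cx_2 = 2
cy_2 = 2
cz_2 = 1
cx_3 = 6
cz_3 = 6
d_3 = 2
h_3 = 2
cx_4 = 2
cy_4 = 3
cz_4 = 4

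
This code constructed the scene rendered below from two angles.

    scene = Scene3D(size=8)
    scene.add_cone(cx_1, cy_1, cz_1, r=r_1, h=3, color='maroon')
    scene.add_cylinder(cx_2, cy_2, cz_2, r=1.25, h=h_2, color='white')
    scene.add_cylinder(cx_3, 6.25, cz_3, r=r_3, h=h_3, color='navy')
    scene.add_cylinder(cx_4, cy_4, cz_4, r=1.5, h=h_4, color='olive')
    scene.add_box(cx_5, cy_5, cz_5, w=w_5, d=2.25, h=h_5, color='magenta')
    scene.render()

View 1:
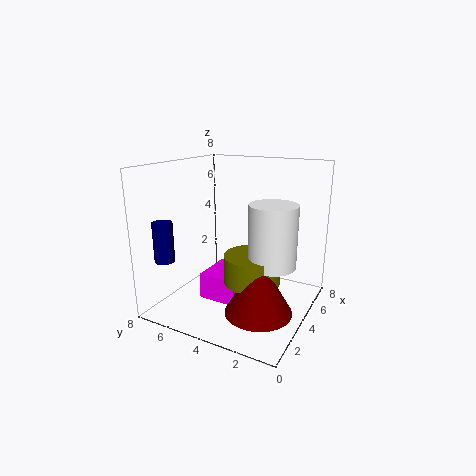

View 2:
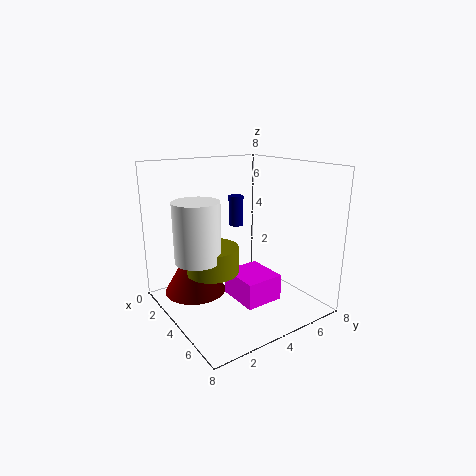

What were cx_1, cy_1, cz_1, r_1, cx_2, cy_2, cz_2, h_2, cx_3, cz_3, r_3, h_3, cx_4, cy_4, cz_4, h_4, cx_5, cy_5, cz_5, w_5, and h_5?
cx_1 = 2.5
cy_1 = 2
cz_1 = 0.75
r_1 = 1.75
cx_2 = 3.5
cy_2 = 1.75
cz_2 = 3
h_2 = 3.25
cx_3 = 0.5
cz_3 = 3.5
r_3 = 0.5
h_3 = 2
cx_4 = 3.25
cy_4 = 2.75
cz_4 = 2
h_4 = 1.5
cx_5 = 3
cy_5 = 3.75
cz_5 = 0.25
w_5 = 2.5
h_5 = 1.5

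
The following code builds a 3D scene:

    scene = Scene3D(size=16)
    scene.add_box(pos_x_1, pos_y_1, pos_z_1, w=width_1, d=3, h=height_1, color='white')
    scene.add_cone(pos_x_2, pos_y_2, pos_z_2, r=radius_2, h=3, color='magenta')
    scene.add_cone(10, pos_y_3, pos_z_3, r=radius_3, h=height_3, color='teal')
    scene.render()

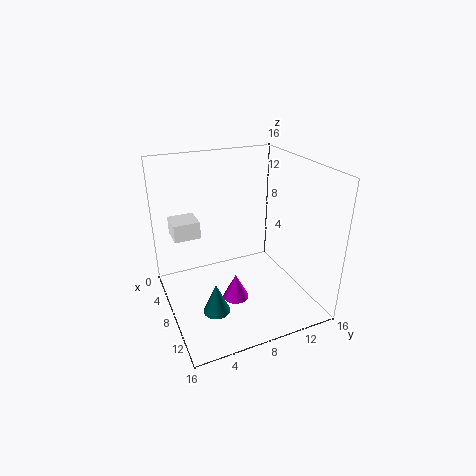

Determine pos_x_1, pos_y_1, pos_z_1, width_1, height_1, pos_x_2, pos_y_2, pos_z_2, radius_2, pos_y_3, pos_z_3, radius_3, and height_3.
pos_x_1 = 2.5
pos_y_1 = 1.5
pos_z_1 = 7.5
width_1 = 3
height_1 = 2
pos_x_2 = 8.5
pos_y_2 = 7.5
pos_z_2 = 0.5
radius_2 = 1.5
pos_y_3 = 4.5
pos_z_3 = 0.5
radius_3 = 1.5
height_3 = 3.5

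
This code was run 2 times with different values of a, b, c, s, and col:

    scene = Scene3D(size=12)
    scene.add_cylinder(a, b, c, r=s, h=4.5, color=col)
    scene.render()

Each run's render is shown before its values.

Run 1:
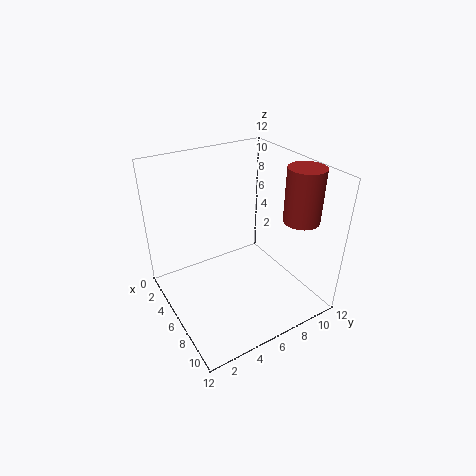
a = 8.5, b = 10.5, c = 7.5, s = 1.5, col = 'brown'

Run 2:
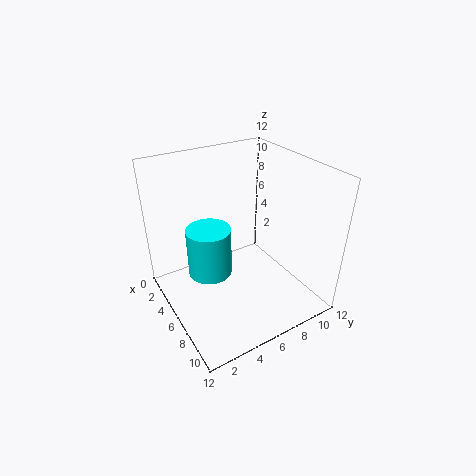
a = 3.5, b = 4.5, c = 1.5, s = 2, col = 'cyan'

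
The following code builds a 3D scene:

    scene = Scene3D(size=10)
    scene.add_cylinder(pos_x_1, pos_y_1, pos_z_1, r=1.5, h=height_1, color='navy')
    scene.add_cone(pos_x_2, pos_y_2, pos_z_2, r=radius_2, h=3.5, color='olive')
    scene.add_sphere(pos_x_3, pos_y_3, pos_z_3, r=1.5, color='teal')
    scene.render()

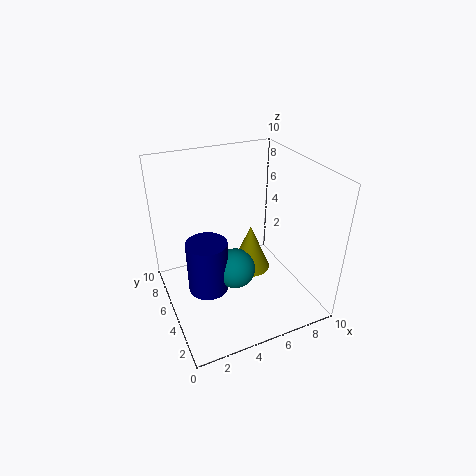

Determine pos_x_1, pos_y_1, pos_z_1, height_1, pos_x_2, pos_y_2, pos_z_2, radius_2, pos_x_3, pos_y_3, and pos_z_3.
pos_x_1 = 3; pos_y_1 = 6; pos_z_1 = 0.5; height_1 = 4; pos_x_2 = 6.5; pos_y_2 = 6; pos_z_2 = 1.5; radius_2 = 1.5; pos_x_3 = 5; pos_y_3 = 5.5; pos_z_3 = 2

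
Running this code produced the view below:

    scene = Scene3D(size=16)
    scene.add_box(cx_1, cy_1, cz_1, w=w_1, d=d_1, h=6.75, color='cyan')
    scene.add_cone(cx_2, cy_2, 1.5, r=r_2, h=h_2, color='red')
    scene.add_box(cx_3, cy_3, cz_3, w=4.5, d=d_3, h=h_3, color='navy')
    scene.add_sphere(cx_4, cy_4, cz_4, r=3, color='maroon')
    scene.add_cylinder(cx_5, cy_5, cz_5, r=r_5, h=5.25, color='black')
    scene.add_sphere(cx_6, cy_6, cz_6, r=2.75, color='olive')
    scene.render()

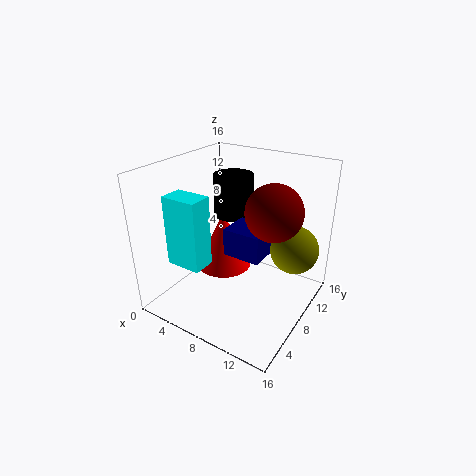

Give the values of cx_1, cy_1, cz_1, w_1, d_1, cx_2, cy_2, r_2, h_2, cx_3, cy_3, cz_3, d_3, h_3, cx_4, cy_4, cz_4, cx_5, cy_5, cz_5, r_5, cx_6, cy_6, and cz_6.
cx_1 = 5
cy_1 = 0.25
cz_1 = 8
w_1 = 3.5
d_1 = 2.25
cx_2 = 3.75
cy_2 = 11.25
r_2 = 3.5
h_2 = 7.25
cx_3 = 6
cy_3 = 8
cz_3 = 5.25
d_3 = 4
h_3 = 3.25
cx_4 = 12
cy_4 = 8.5
cz_4 = 11.75
cx_5 = 4
cy_5 = 13.25
cz_5 = 8
r_5 = 2.5
cx_6 = 13.25
cy_6 = 11.75
cz_6 = 6.25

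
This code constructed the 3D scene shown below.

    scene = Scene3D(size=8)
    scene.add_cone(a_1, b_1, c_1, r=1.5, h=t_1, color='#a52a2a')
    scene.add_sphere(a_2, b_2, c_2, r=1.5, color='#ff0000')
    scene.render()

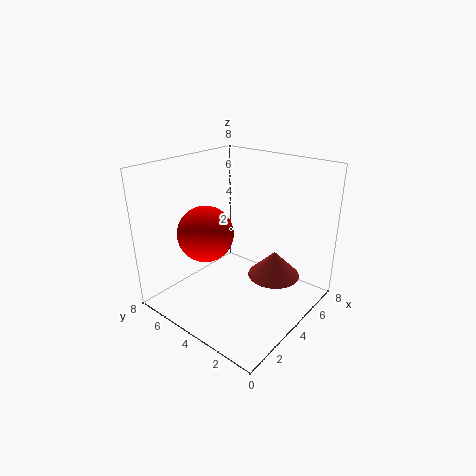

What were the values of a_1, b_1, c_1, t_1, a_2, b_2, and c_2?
a_1 = 5.5, b_1 = 2.5, c_1 = 1.5, t_1 = 1.5, a_2 = 2.5, b_2 = 5, c_2 = 4.5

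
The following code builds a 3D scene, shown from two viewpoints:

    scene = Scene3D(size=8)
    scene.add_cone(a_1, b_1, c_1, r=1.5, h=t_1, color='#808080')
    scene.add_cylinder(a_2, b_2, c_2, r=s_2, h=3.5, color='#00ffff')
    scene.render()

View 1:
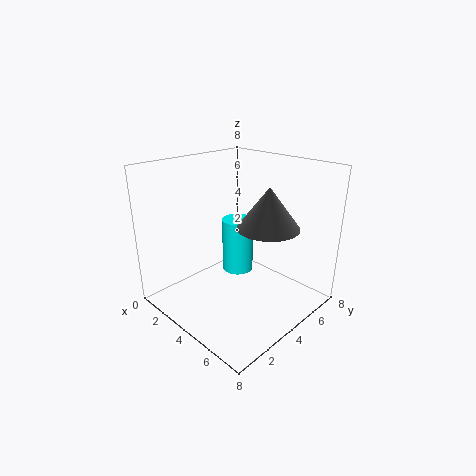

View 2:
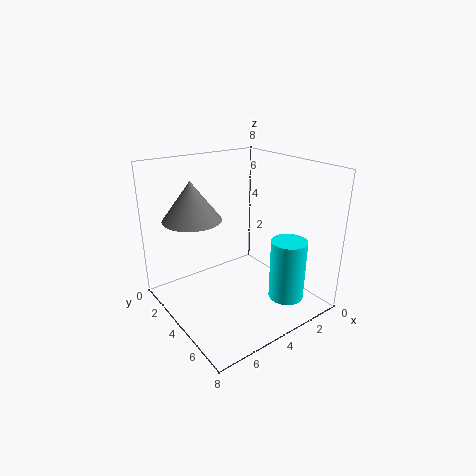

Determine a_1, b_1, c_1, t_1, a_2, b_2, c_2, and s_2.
a_1 = 6.5; b_1 = 3.5; c_1 = 5.5; t_1 = 2; a_2 = 2; b_2 = 6; c_2 = 0.5; s_2 = 1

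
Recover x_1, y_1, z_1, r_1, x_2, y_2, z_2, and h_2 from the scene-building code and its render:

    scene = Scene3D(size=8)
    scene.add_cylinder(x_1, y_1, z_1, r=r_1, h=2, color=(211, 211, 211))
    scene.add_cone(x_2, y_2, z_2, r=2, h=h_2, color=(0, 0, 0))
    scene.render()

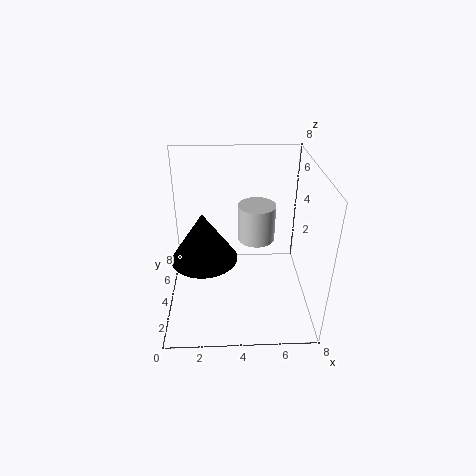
x_1 = 5
y_1 = 4
z_1 = 4
r_1 = 1
x_2 = 2
y_2 = 5
z_2 = 2
h_2 = 3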